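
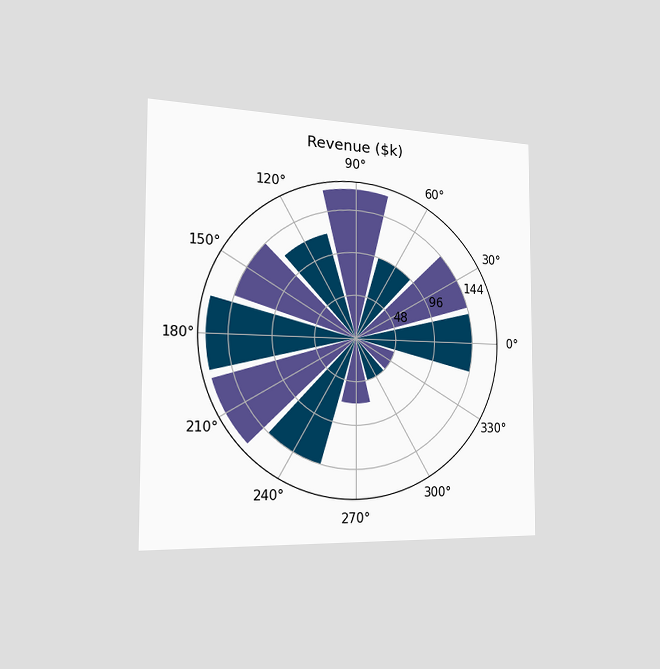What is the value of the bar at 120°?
The chart is viewed slightly from the left. The bar at 120° reaches $120k on the radial axis.

$120k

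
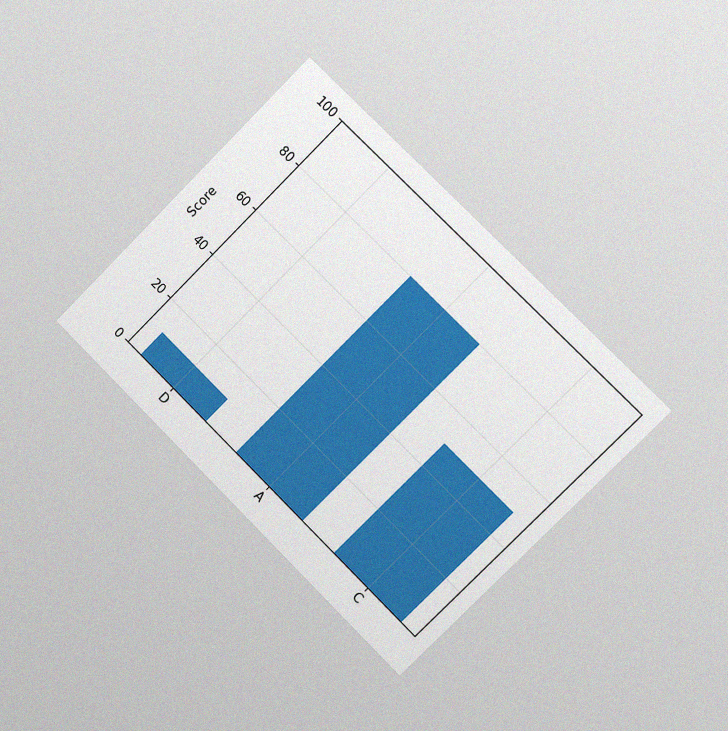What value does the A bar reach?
80

The chart is tilted about 45° clockwise and viewed slightly from the right, with some photo noise. Reading along the chart's y-axis, the A bar reaches 80.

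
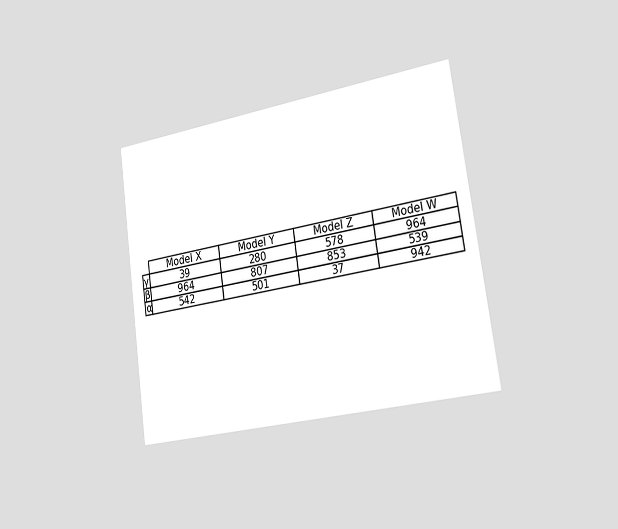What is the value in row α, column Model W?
942

The chart is tilted about 8° counter-clockwise and viewed slightly from the right. The (α, Model W) cell reads 942.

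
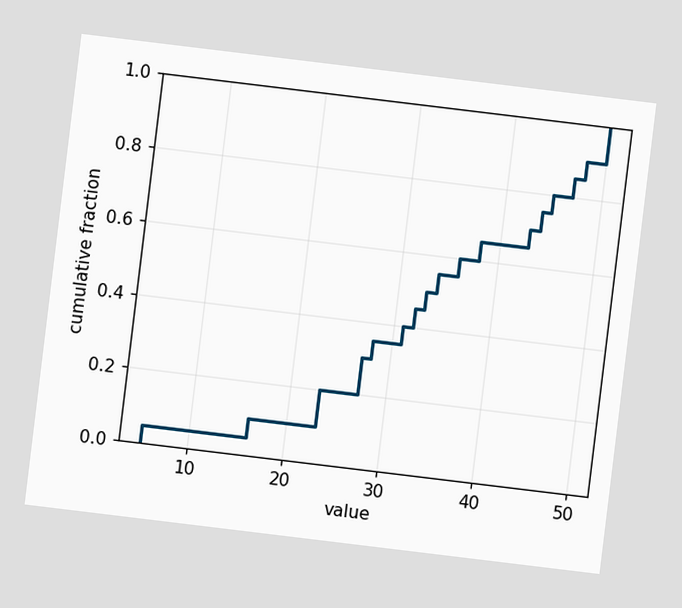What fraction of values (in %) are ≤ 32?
The chart is tilted about 7° clockwise. At x=32 the ECDF step is at 45%.

45%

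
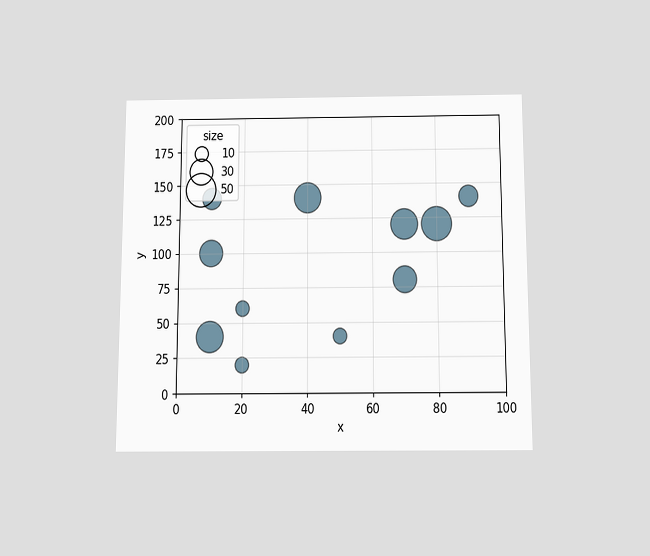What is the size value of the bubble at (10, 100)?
30

The chart is viewed slightly from below. Matching the bubble at (10, 100) against the size legend gives 30.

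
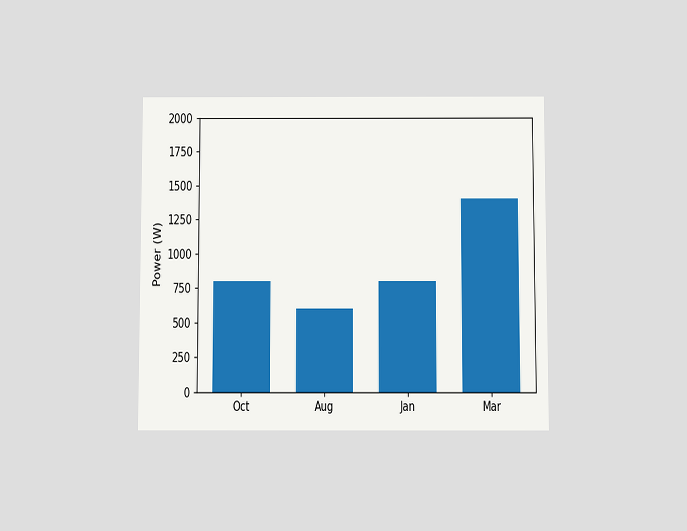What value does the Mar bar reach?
1400W

The chart is viewed slightly from below. Reading along the chart's y-axis, the Mar bar reaches 1400W.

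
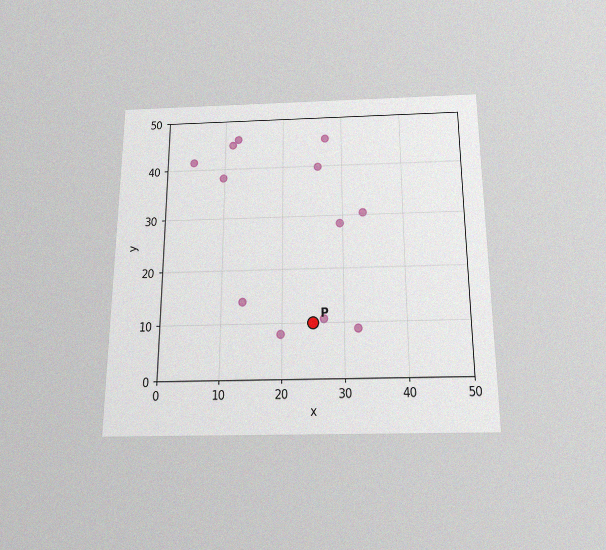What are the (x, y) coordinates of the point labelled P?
(25, 10)

The chart is viewed slightly from below, with some photo noise. Following the gridlines from P to each axis, P sits at (25, 10).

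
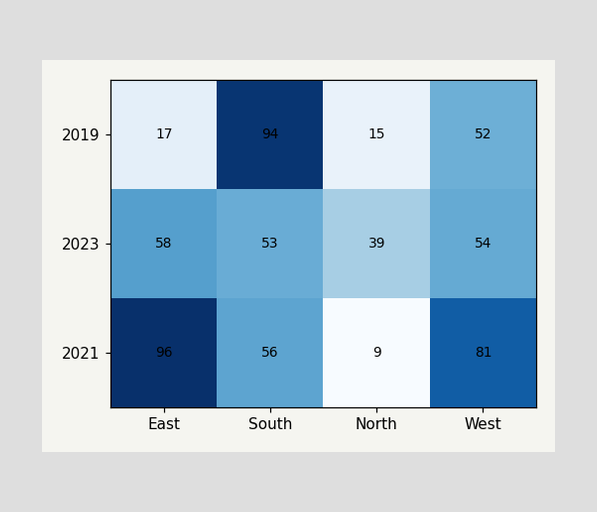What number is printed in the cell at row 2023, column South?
53

The (2023, South) cell reads 53.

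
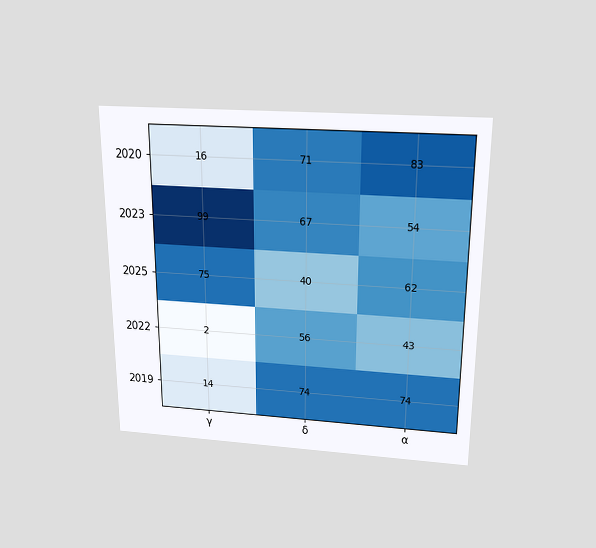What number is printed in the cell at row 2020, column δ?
71

The chart is viewed slightly from above. The (2020, δ) cell reads 71.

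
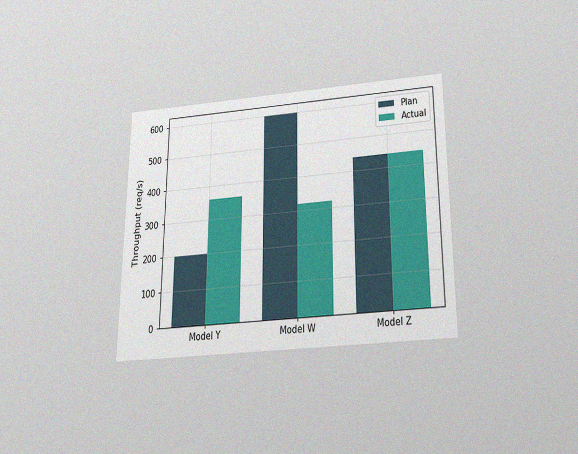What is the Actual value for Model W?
320req/s

The chart is viewed slightly from below, with some photo noise. The Actual bar at Model W reaches 320req/s on the y-axis.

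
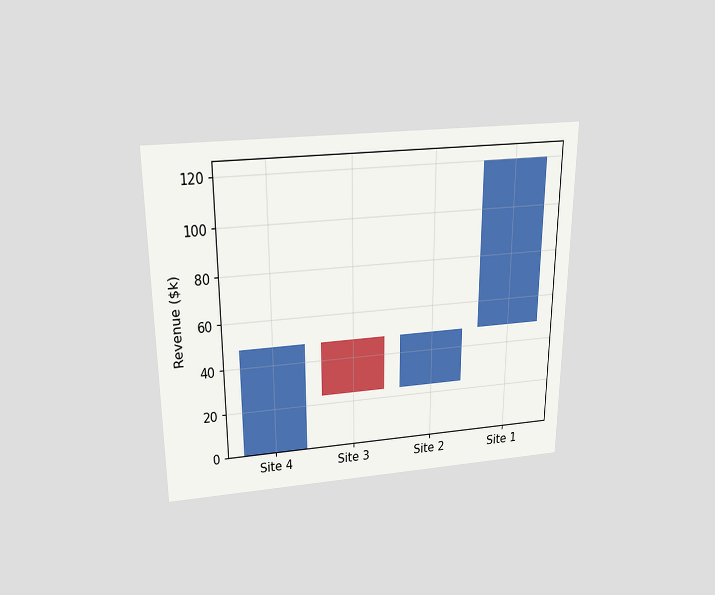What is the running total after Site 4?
The chart is viewed slightly from above. After Site 4 the running total reaches $48k.

$48k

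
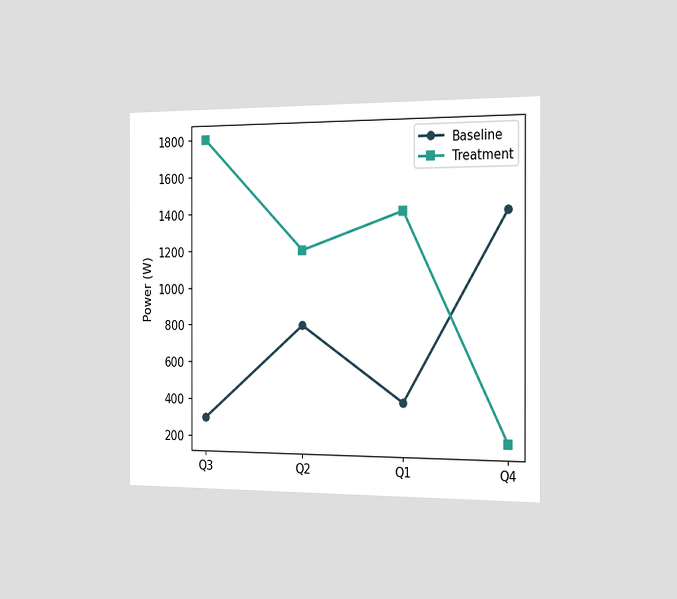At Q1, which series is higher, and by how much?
The chart is viewed slightly from the right. At Q1, Treatment sits above the other line by 1000W.

Treatment, by 1000W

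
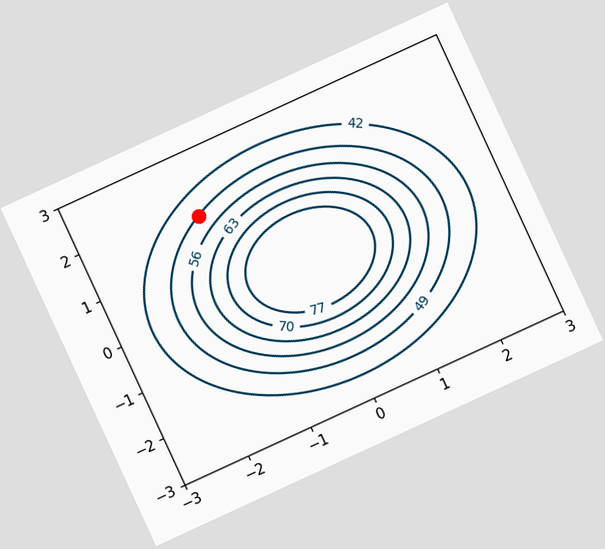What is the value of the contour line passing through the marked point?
49

The chart is tilted about 25° counter-clockwise. The marked point sits on the contour labelled 49.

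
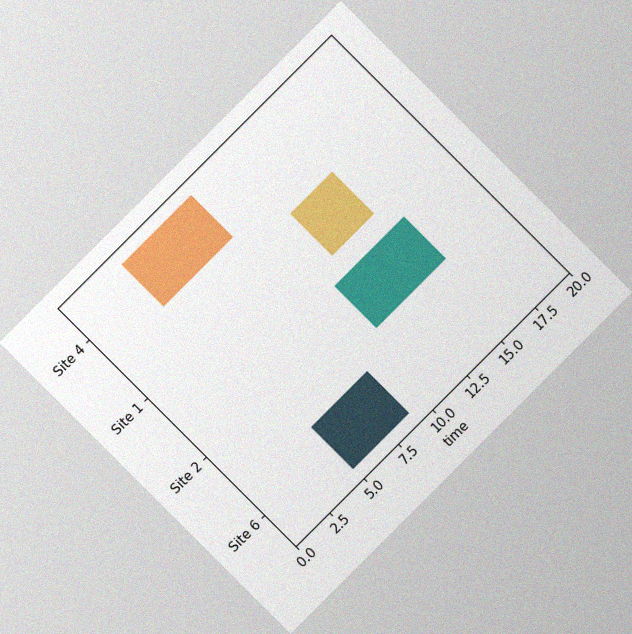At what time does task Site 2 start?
The chart is tilted about 45° counter-clockwise, with some photo noise. The Site 2 bar begins at t=11.

11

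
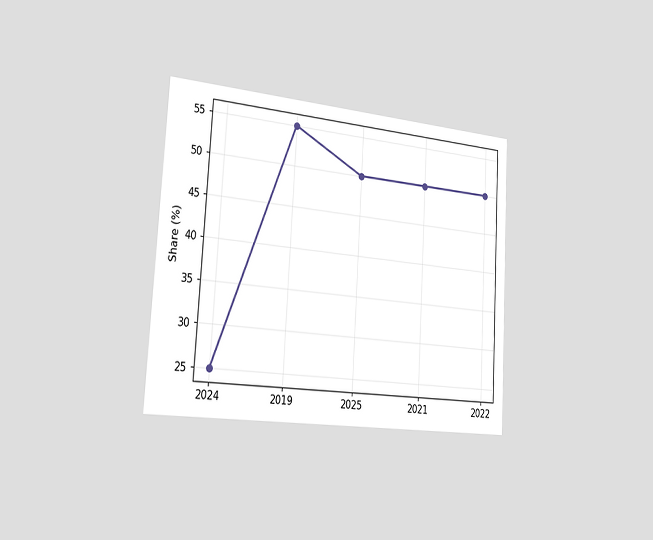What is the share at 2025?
The chart is tilted about 3° clockwise and viewed slightly from the left. At 2025, the line is at 50%.

50%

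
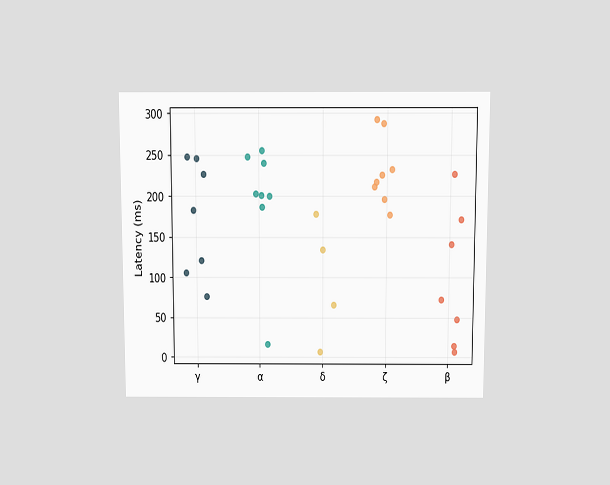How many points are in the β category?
7

The chart is viewed slightly from above. Counting the markers in the β column gives 7.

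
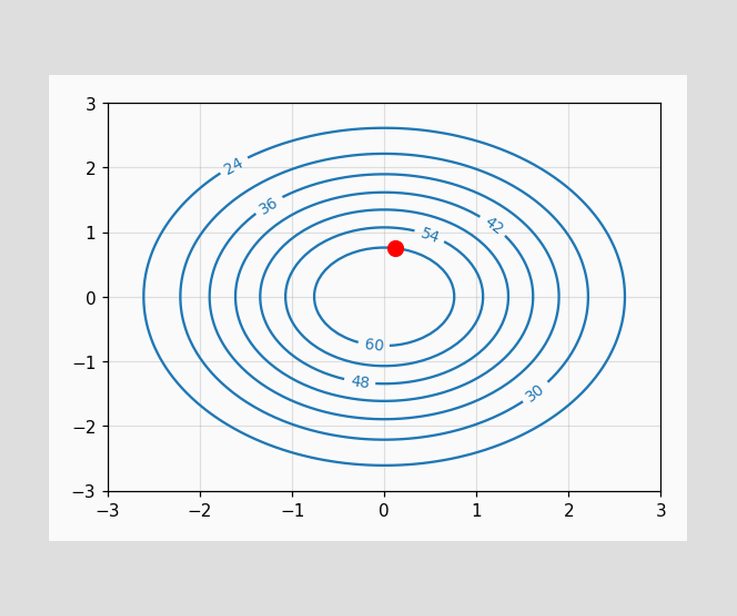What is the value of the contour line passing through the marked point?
The marked point sits on the contour labelled 60.

60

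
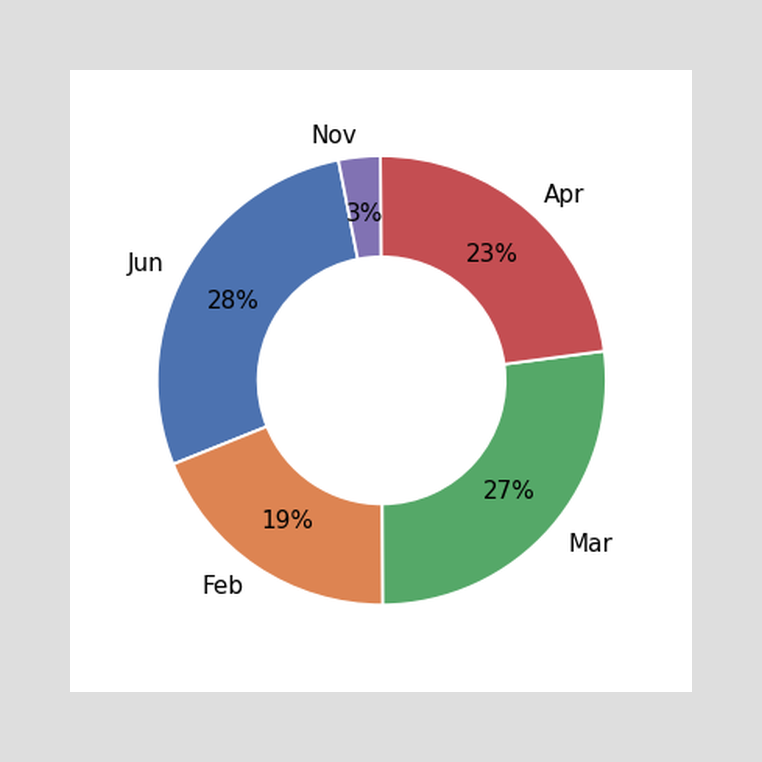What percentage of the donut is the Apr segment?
23%

The Apr segment takes up 23% of the ring.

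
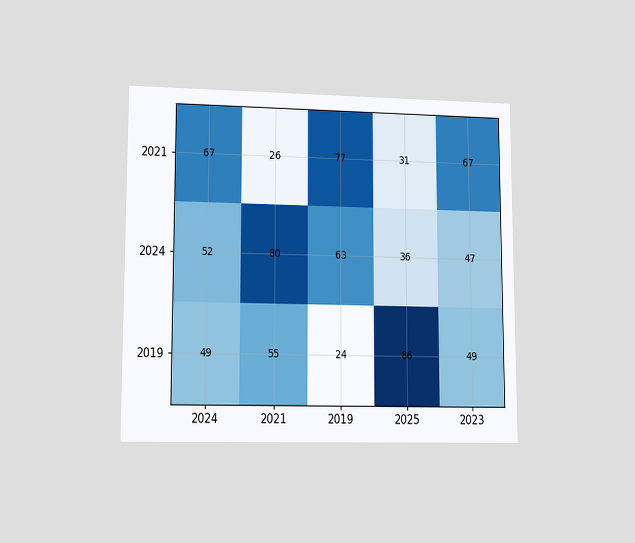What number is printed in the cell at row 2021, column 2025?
The chart is viewed at a slight angle. The (2021, 2025) cell reads 31.

31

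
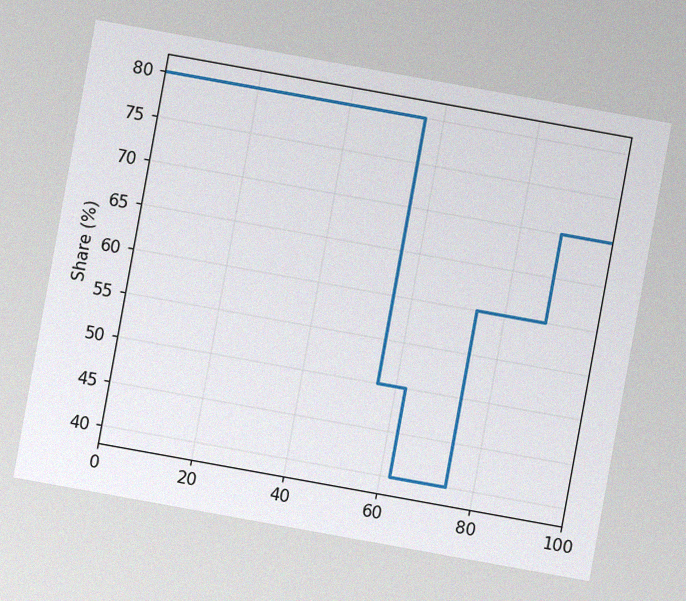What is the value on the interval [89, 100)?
70%

The chart is tilted about 10° clockwise, with some photo noise. On [89, 100) the step sits at 70%.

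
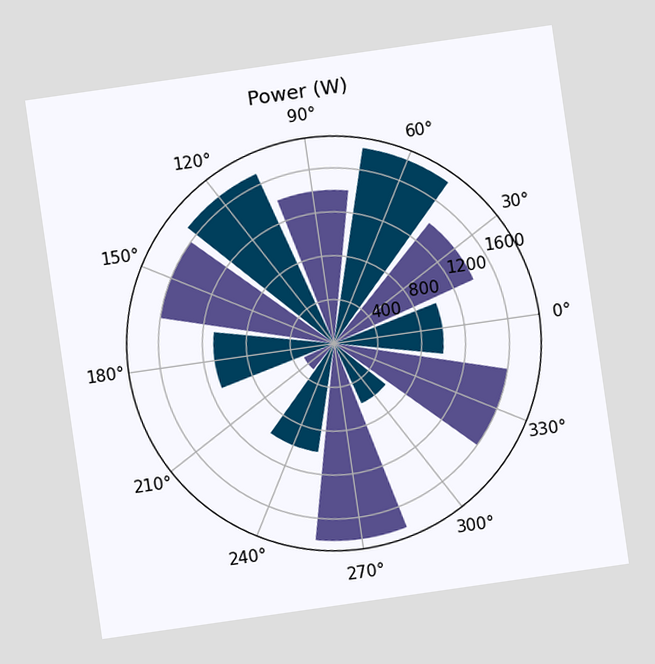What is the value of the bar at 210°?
300W

The chart is tilted about 8° counter-clockwise. The bar at 210° reaches 300W on the radial axis.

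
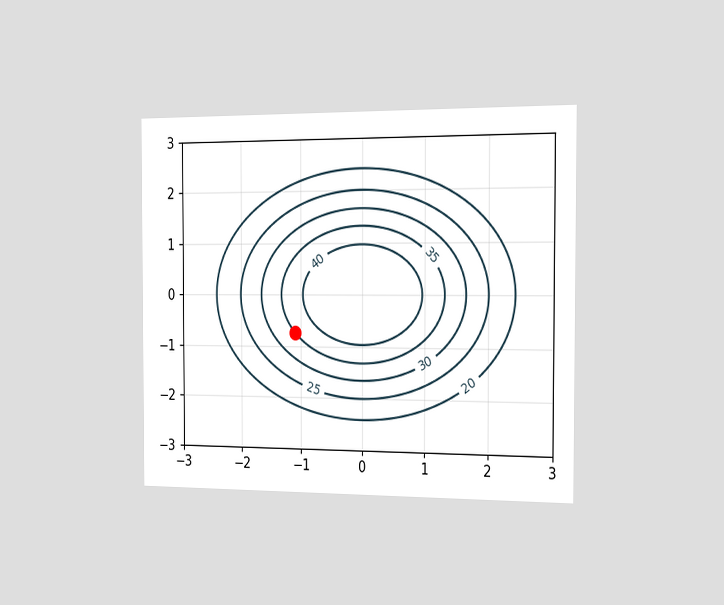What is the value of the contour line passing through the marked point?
The chart is viewed slightly from the right. The marked point sits on the contour labelled 35.

35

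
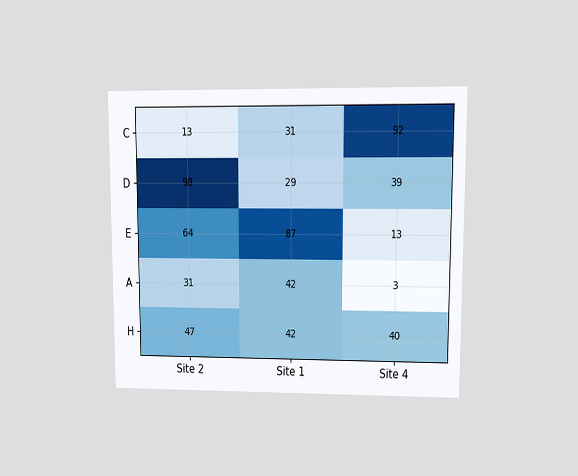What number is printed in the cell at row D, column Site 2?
The chart is viewed at a slight angle. The (D, Site 2) cell reads 98.

98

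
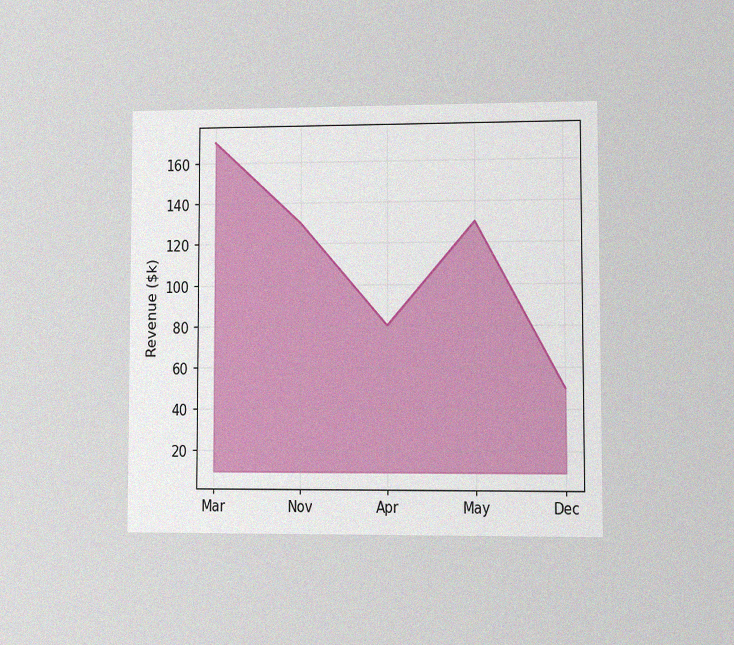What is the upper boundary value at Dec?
The chart is viewed at a slight angle, with some photo noise. At Dec the upper boundary is at $50k.

$50k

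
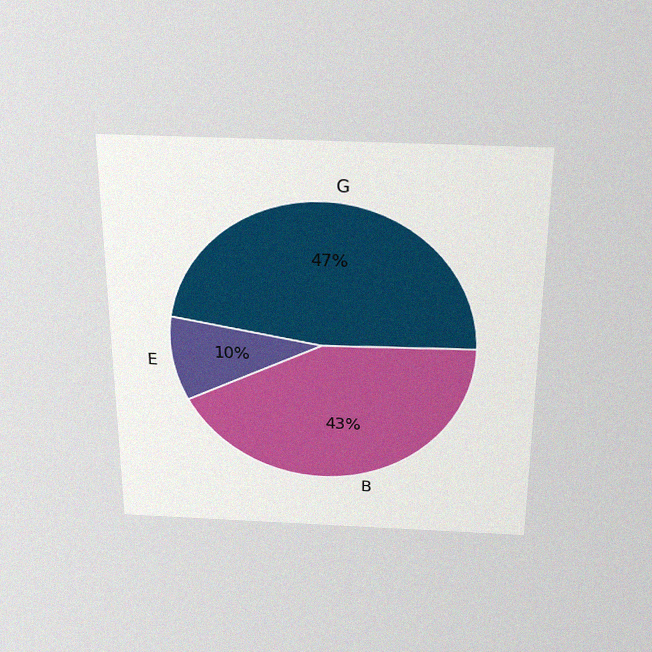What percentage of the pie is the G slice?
The chart is viewed slightly from above, with some photo noise. The G slice takes up 47% of the pie.

47%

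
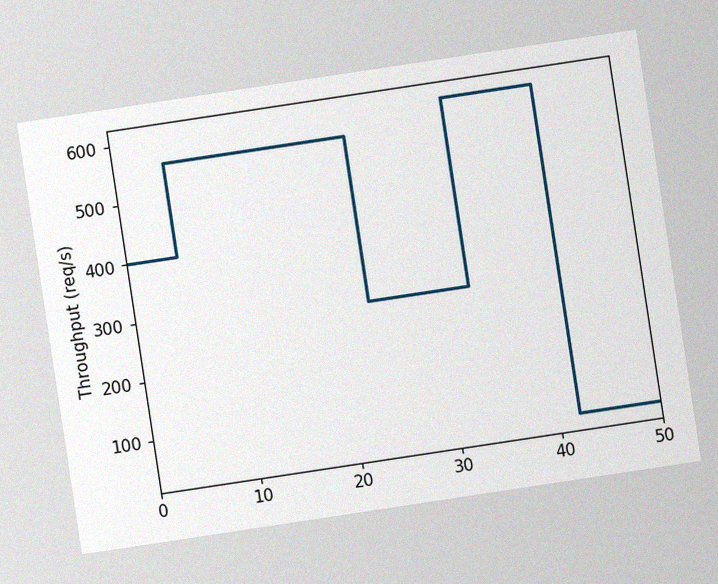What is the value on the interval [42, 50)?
40req/s

The chart is tilted about 9° counter-clockwise, with some photo noise. On [42, 50) the step sits at 40req/s.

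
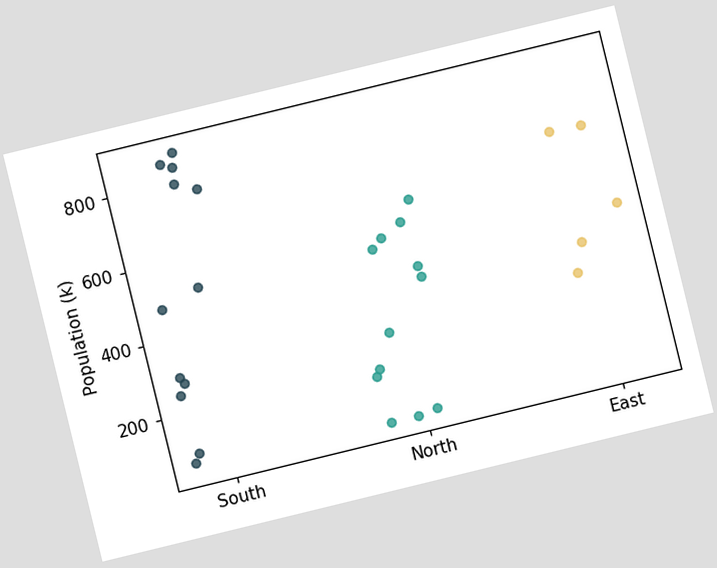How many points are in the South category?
The chart is tilted about 14° counter-clockwise. Counting the markers in the South column gives 12.

12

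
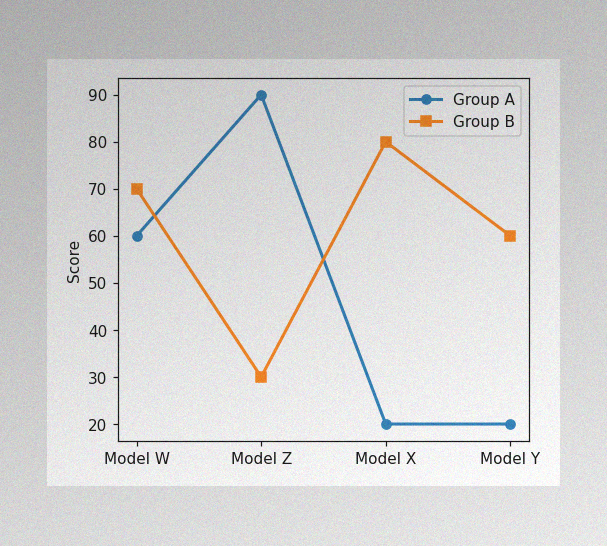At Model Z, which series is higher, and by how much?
Group A, by 60

The image has some photo noise and uneven lighting. At Model Z, Group A sits above the other line by 60.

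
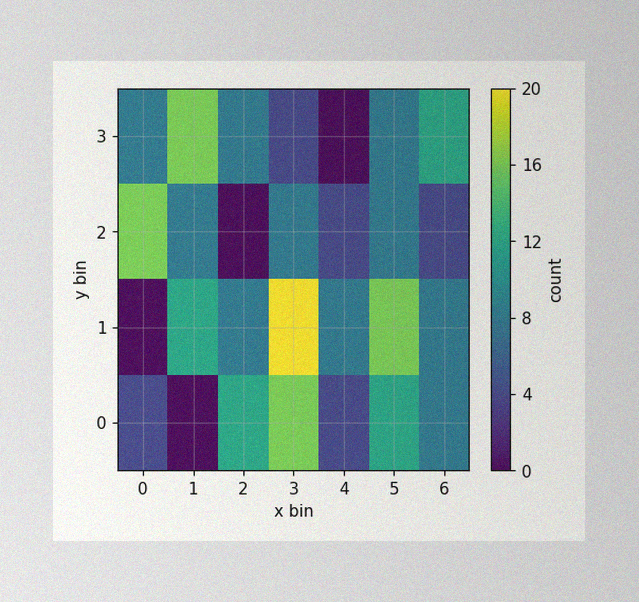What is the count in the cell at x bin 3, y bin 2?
The image has some photo noise and uneven lighting. Matching the cell (3, 2) against the colorbar gives 8.

8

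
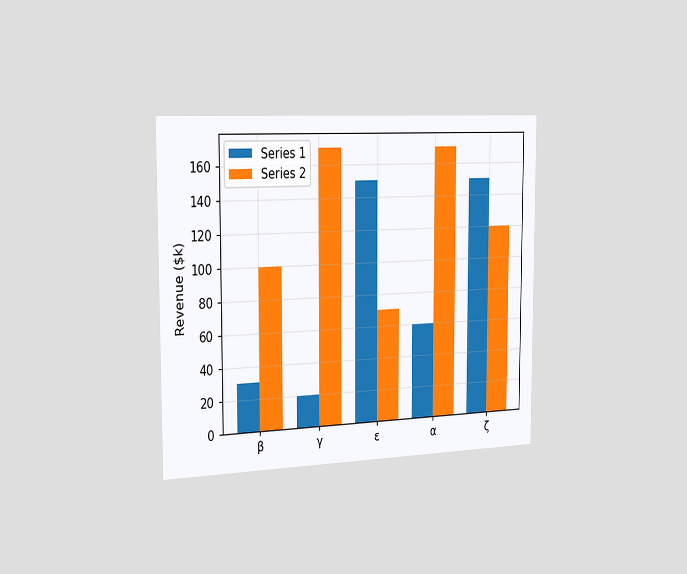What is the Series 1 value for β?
The chart is viewed slightly from the left. The Series 1 bar at β reaches $30k on the y-axis.

$30k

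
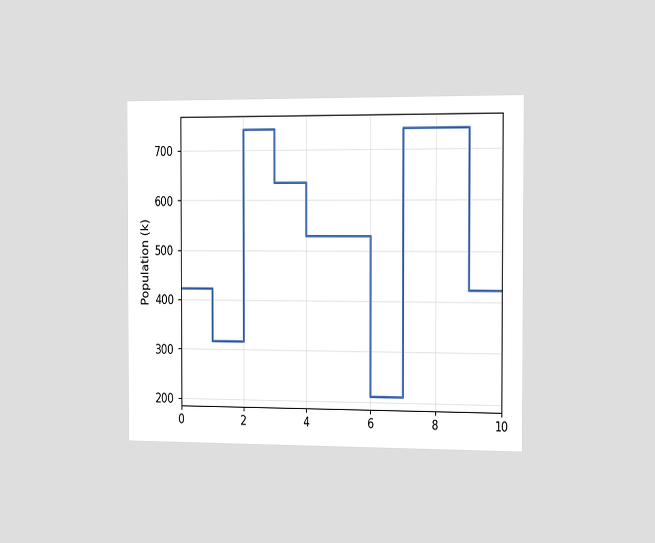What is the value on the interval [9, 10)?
424k

The chart is viewed slightly from the right. On [9, 10) the step sits at 424k.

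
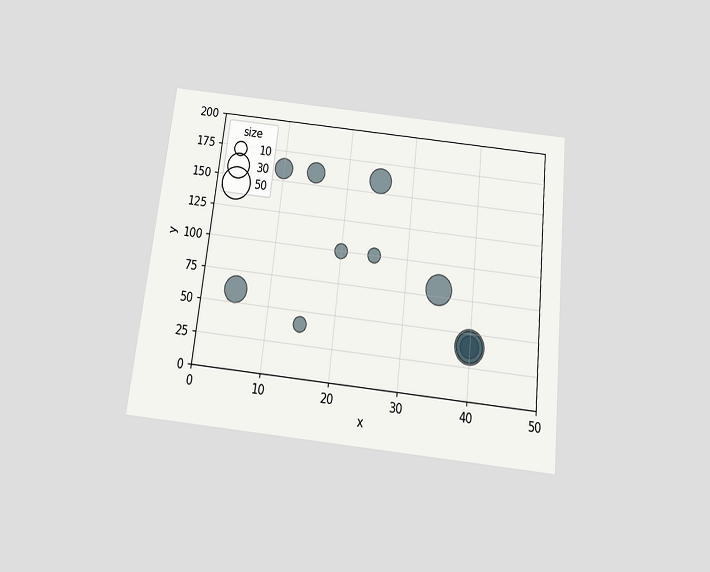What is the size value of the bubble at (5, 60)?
The chart is tilted about 6° clockwise and viewed slightly from below. Matching the bubble at (5, 60) against the size legend gives 30.

30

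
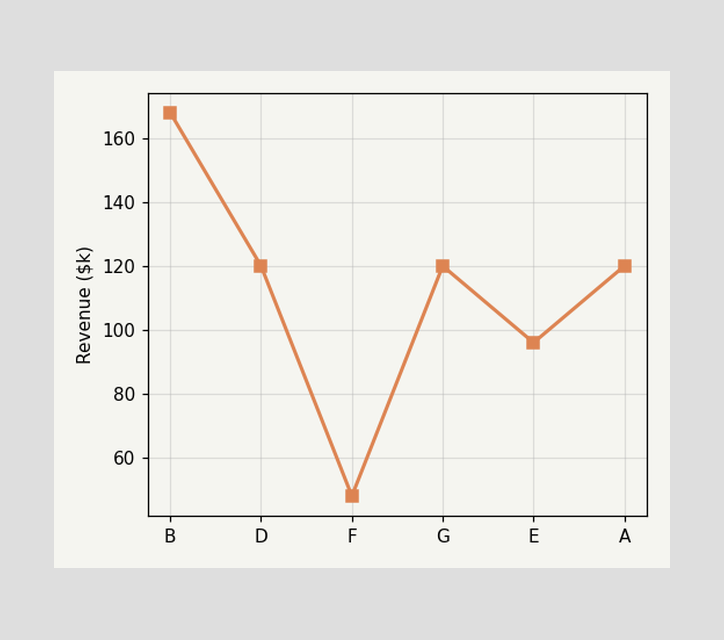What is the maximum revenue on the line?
$168k

The highest point is at B, and reading across to the y-axis gives $168k.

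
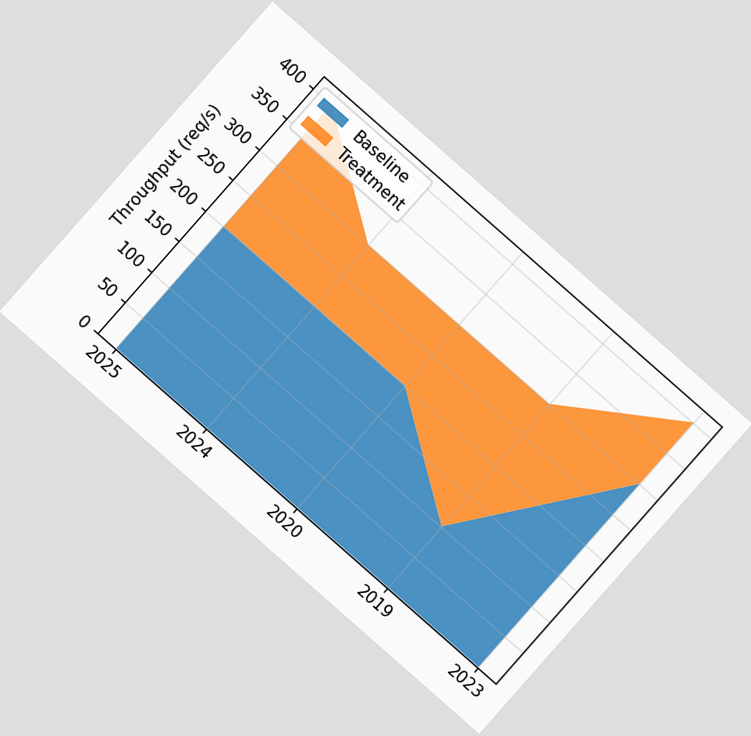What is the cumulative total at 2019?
300req/s

The chart is tilted about 41° clockwise. The stacked total at 2019 reaches 300req/s.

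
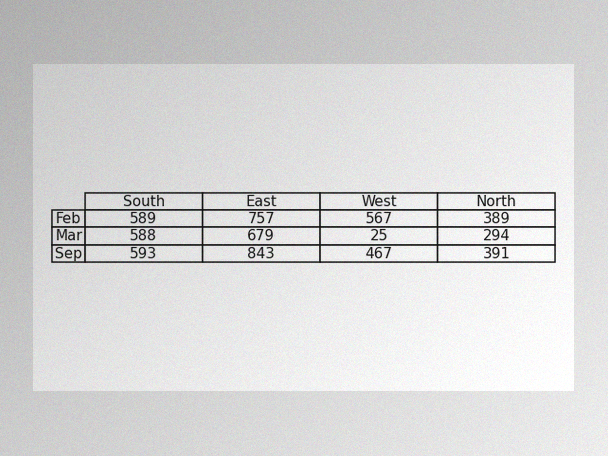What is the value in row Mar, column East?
The image has some photo noise and uneven lighting. The (Mar, East) cell reads 679.

679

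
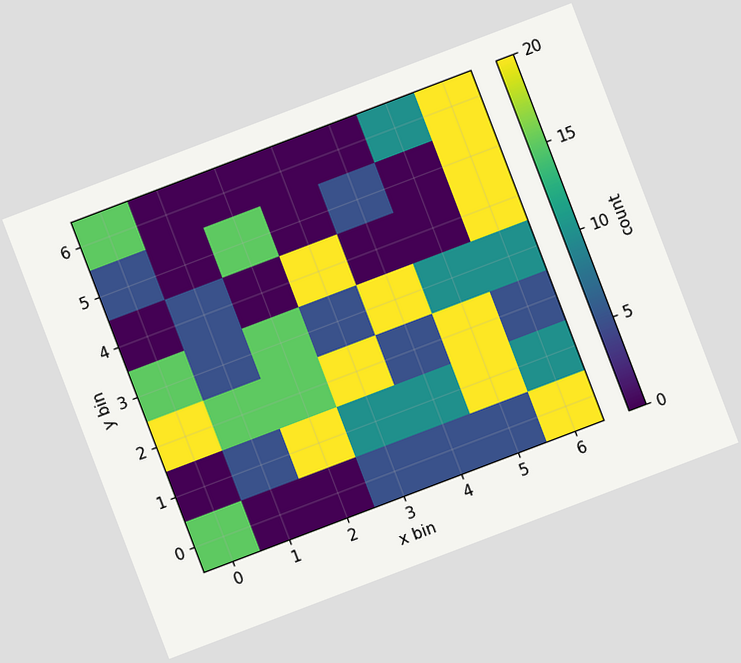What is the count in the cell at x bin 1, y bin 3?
5

The chart is tilted about 21° counter-clockwise. Matching the cell (1, 3) against the colorbar gives 5.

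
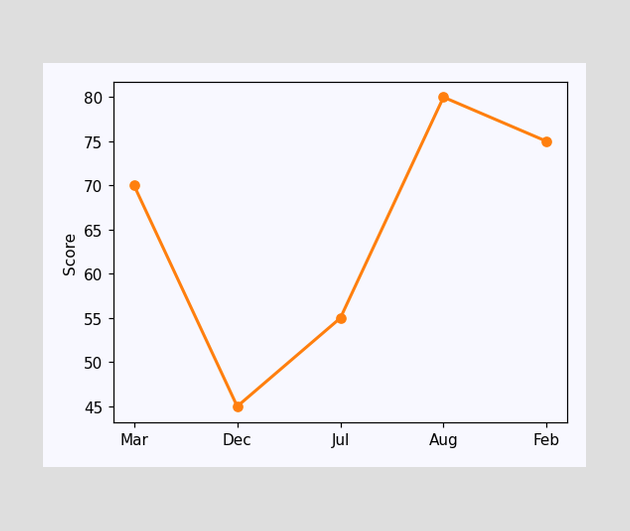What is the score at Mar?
At Mar, the line is at 70.

70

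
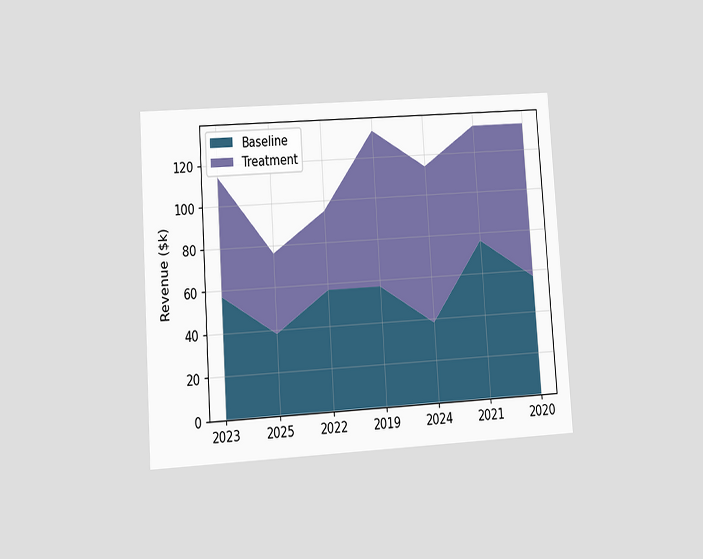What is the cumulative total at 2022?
$95k

The chart is tilted about 4° counter-clockwise and viewed at a slight angle. The stacked total at 2022 reaches $95k.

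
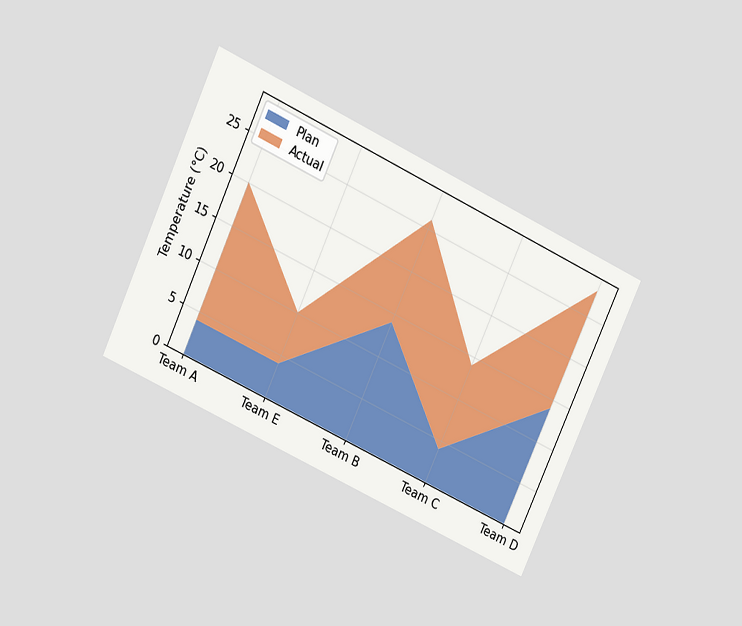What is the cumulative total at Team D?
The chart is tilted about 25° clockwise and viewed at a slight angle. The stacked total at Team D reaches 28°C.

28°C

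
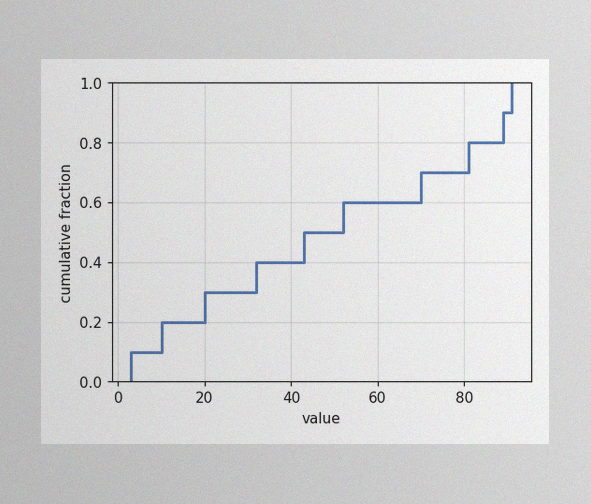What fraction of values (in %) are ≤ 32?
40%

The image has some photo noise and uneven lighting. At x=32 the ECDF step is at 40%.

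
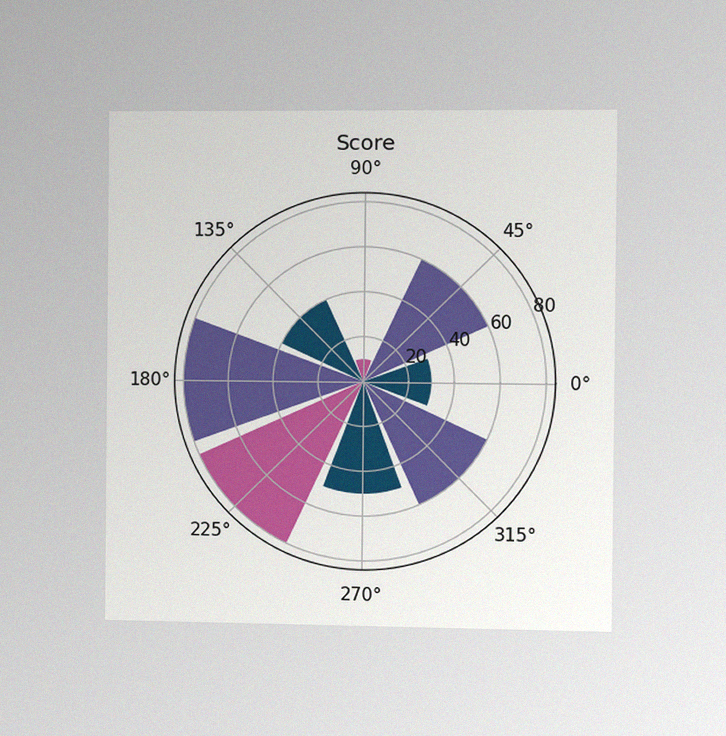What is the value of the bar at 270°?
50

The chart is viewed slightly from the right, with some photo noise. The bar at 270° reaches 50 on the radial axis.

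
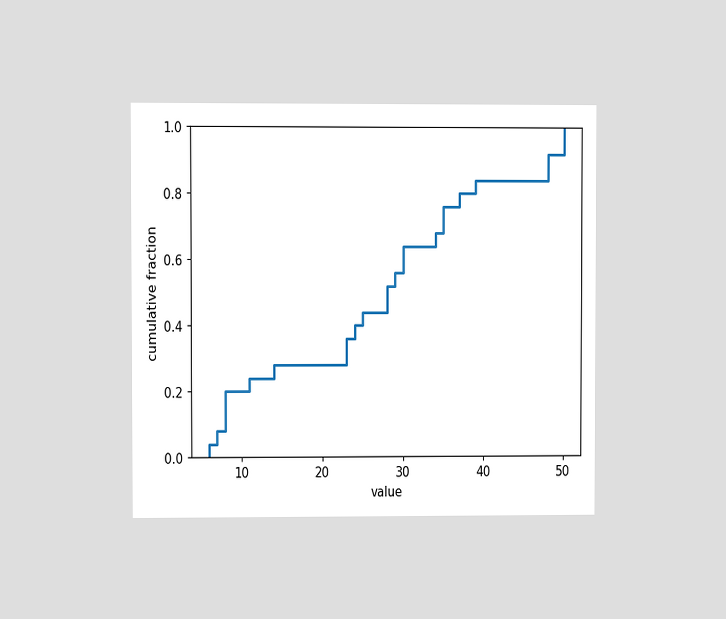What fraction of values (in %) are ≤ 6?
The chart is viewed at a slight angle. At x=6 the ECDF step is at 4%.

4%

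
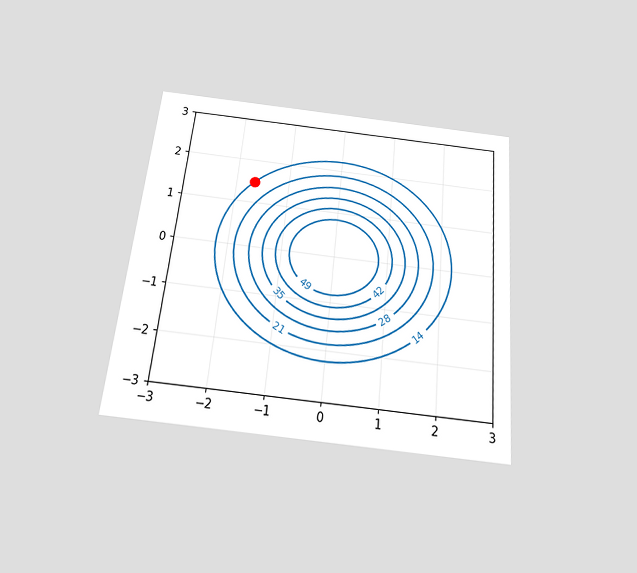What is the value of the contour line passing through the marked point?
14

The chart is tilted about 6° clockwise and viewed slightly from below. The marked point sits on the contour labelled 14.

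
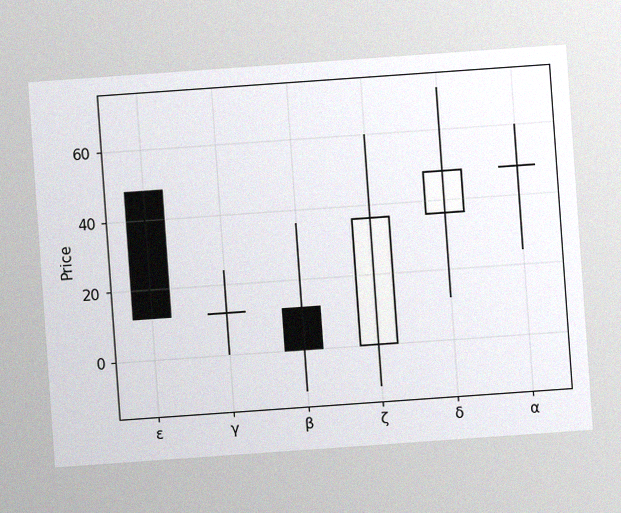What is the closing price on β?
The chart is tilted about 4° counter-clockwise, with some photo noise. The β candle closes at 0.

0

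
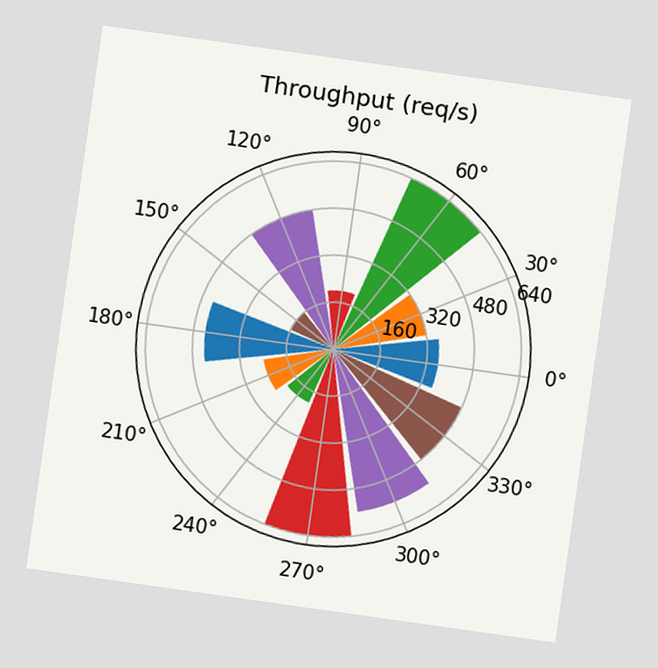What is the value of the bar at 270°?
640req/s

The chart is tilted about 8° clockwise. The bar at 270° reaches 640req/s on the radial axis.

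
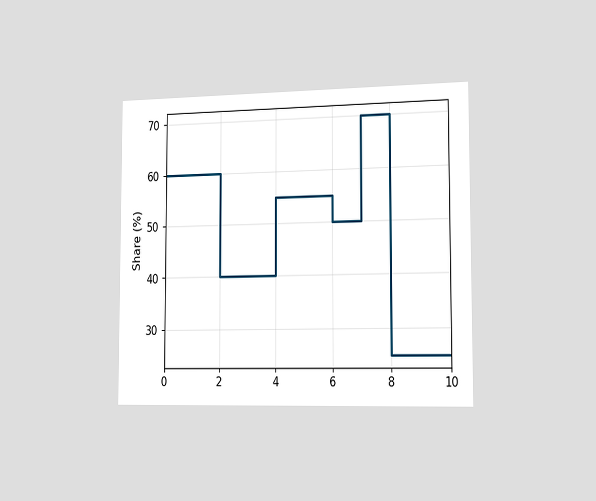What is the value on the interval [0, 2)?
The chart is viewed slightly from the right. On [0, 2) the step sits at 60%.

60%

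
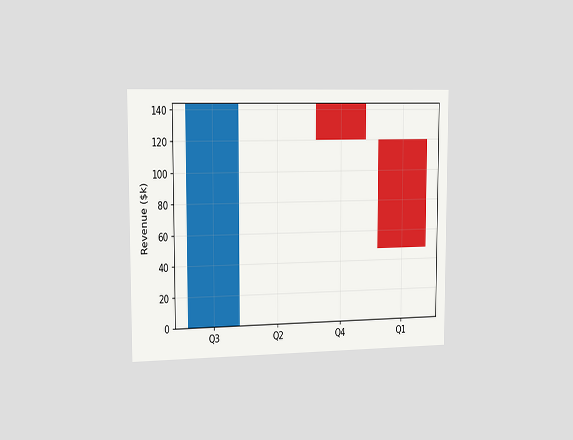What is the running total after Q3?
$144k

The chart is viewed slightly from the left. After Q3 the running total reaches $144k.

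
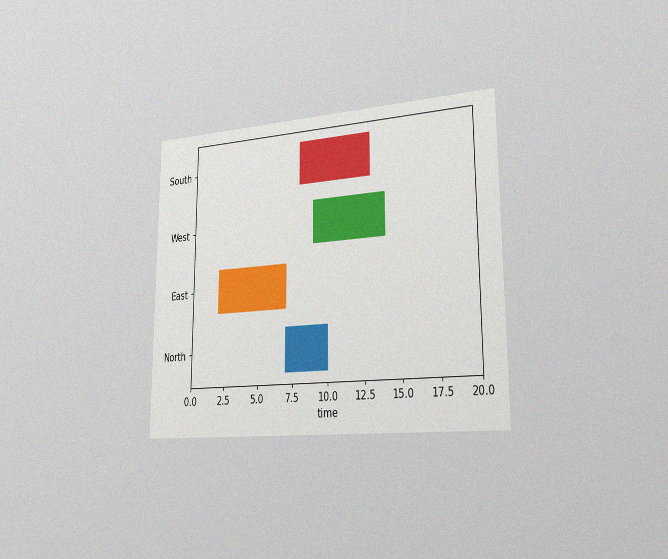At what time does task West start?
The chart is viewed slightly from the right, with some photo noise. The West bar begins at t=9.

9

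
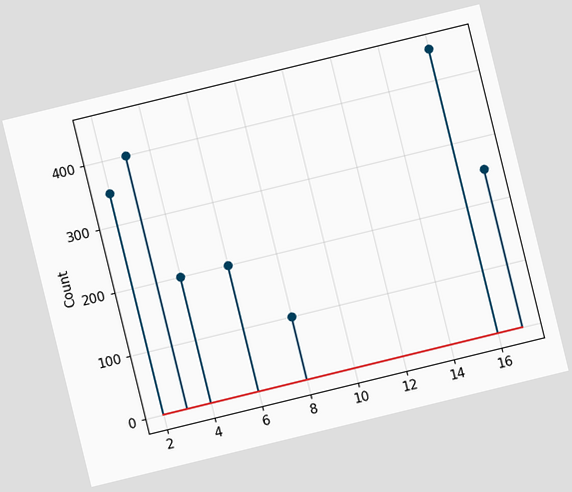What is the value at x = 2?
350

The chart is tilted about 14° counter-clockwise. The stem at x=2 reaches 350.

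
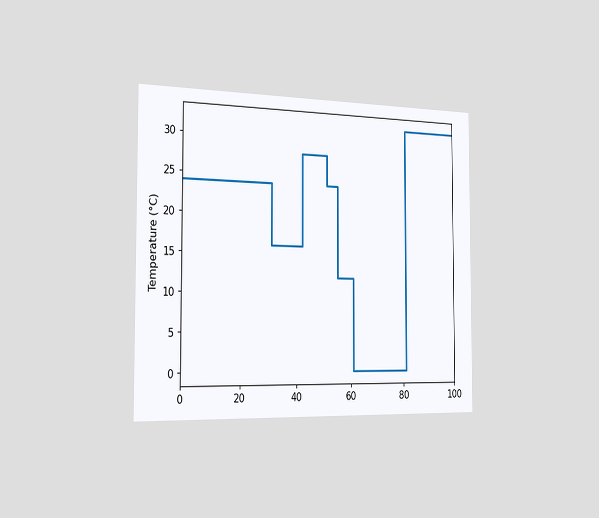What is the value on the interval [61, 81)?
0°C

The chart is viewed slightly from the left. On [61, 81) the step sits at 0°C.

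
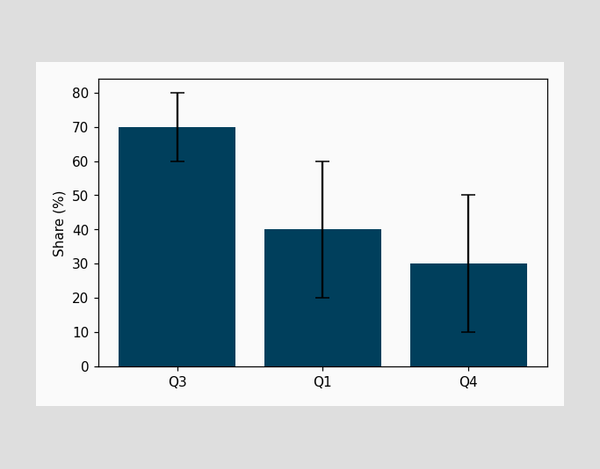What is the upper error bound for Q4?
50%

The Q4 bar's upper whisker reaches 50%.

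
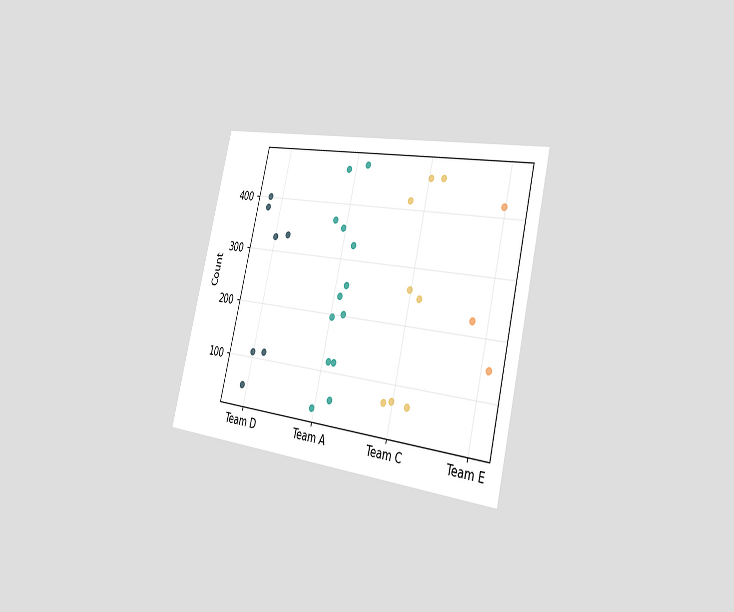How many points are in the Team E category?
The chart is tilted about 14° clockwise and viewed slightly from the right. Counting the markers in the Team E column gives 3.

3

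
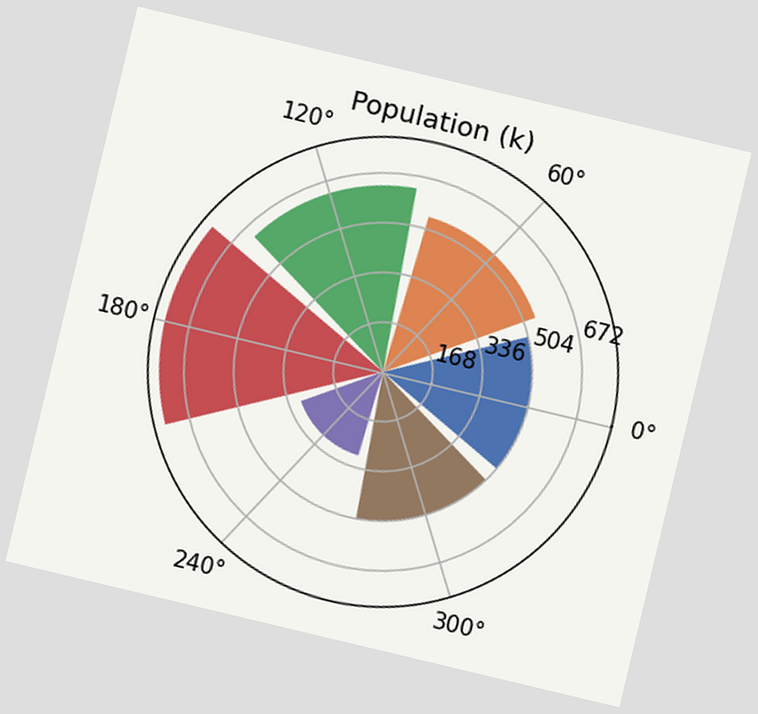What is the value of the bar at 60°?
546k

The chart is tilted about 13° clockwise. The bar at 60° reaches 546k on the radial axis.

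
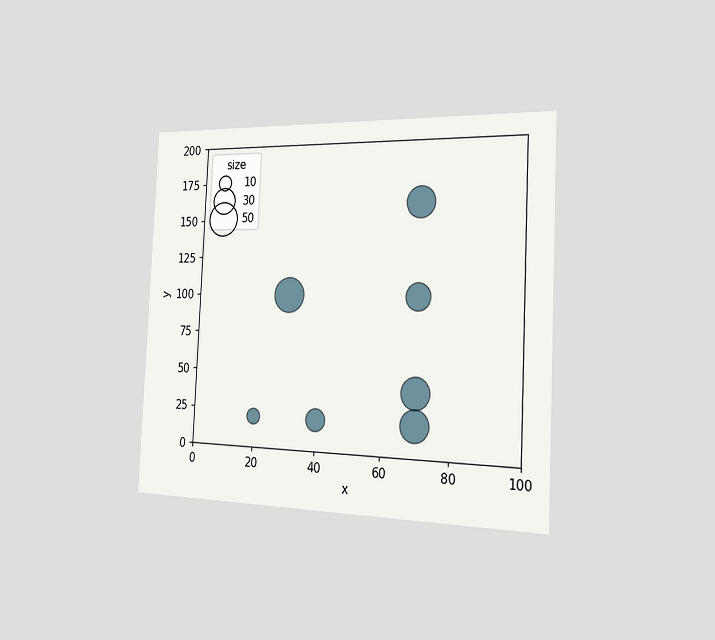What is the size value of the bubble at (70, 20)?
The chart is tilted about 3° clockwise and viewed slightly from the right. Matching the bubble at (70, 20) against the size legend gives 40.

40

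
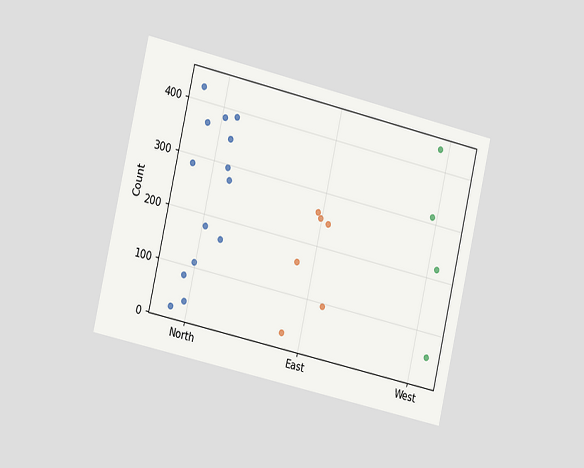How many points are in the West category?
4

The chart is tilted about 13° clockwise and viewed slightly from the left. Counting the markers in the West column gives 4.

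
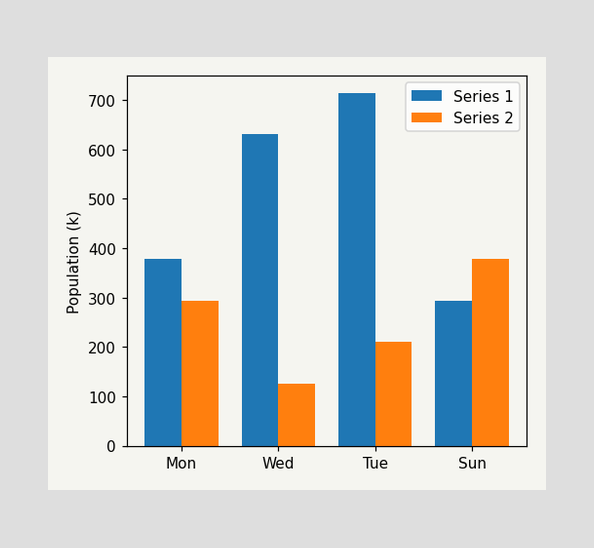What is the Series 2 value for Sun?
378k

The Series 2 bar at Sun reaches 378k on the y-axis.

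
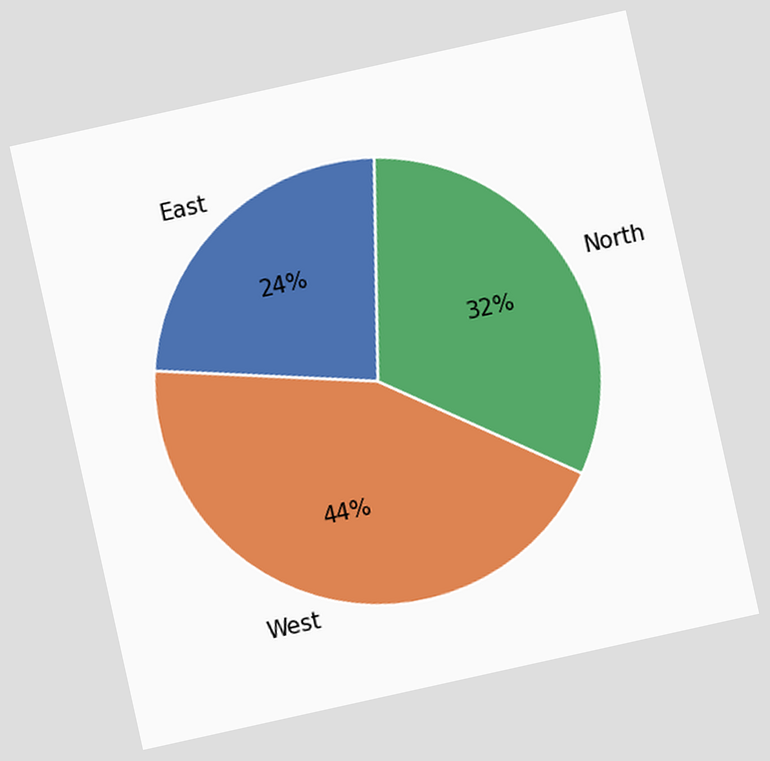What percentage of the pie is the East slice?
24%

The chart is tilted about 12° counter-clockwise. The East slice takes up 24% of the pie.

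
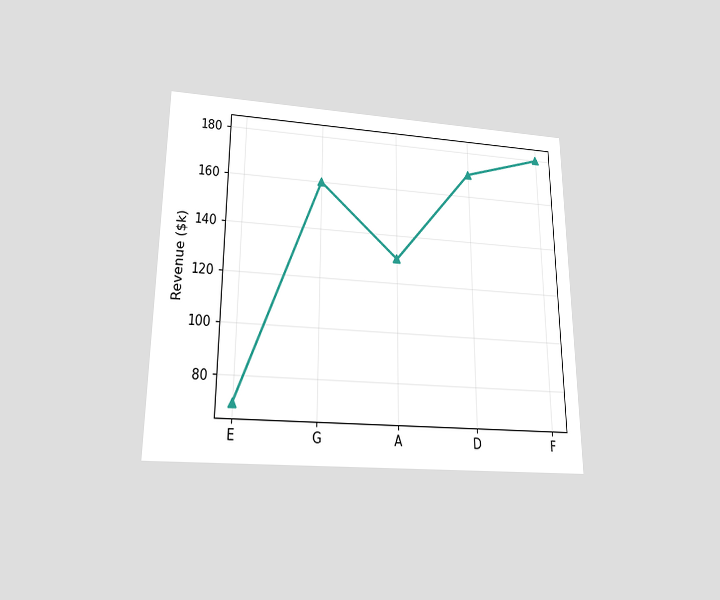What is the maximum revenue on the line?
The chart is viewed slightly from below. The highest point is at F, and reading across to the y-axis gives $180k.

$180k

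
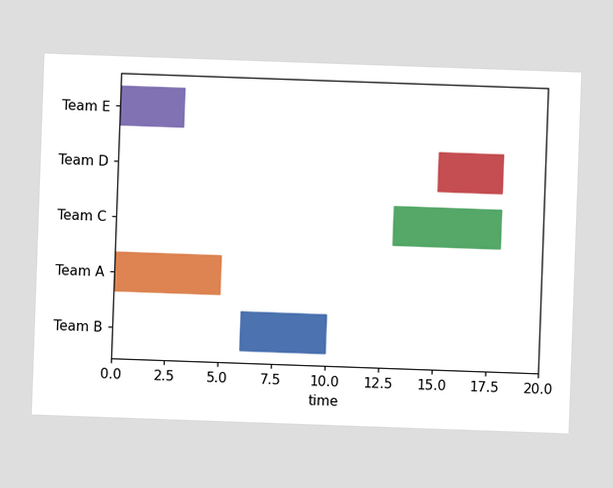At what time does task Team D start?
15

The chart is tilted about 2° clockwise. The Team D bar begins at t=15.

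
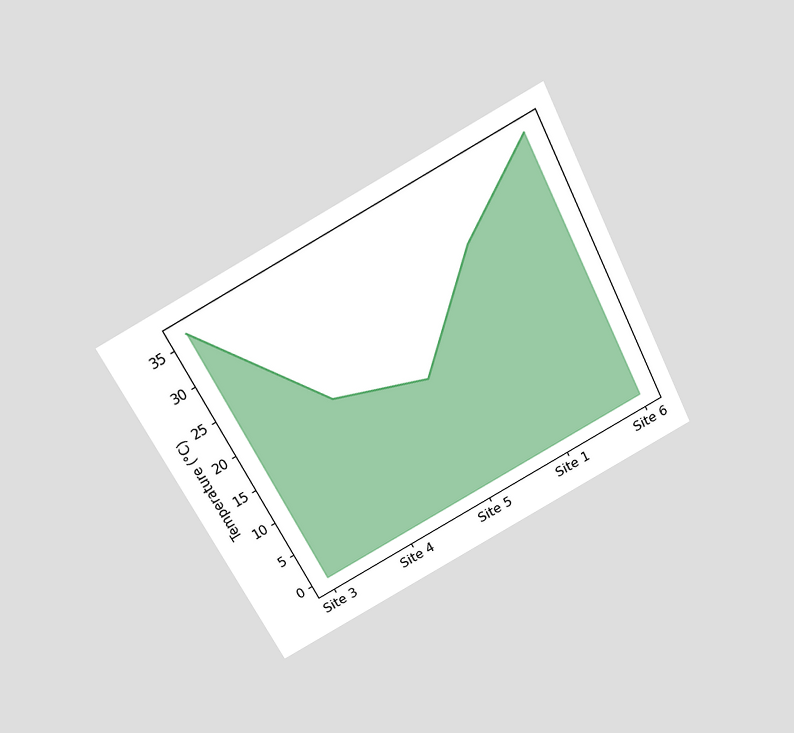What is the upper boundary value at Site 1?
28°C

The chart is tilted about 27° counter-clockwise and viewed slightly from above. At Site 1 the upper boundary is at 28°C.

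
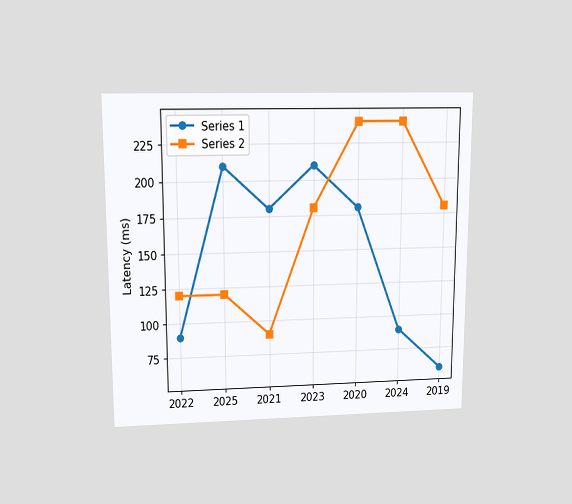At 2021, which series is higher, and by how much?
The chart is viewed slightly from above. At 2021, Series 1 sits above the other line by 90ms.

Series 1, by 90ms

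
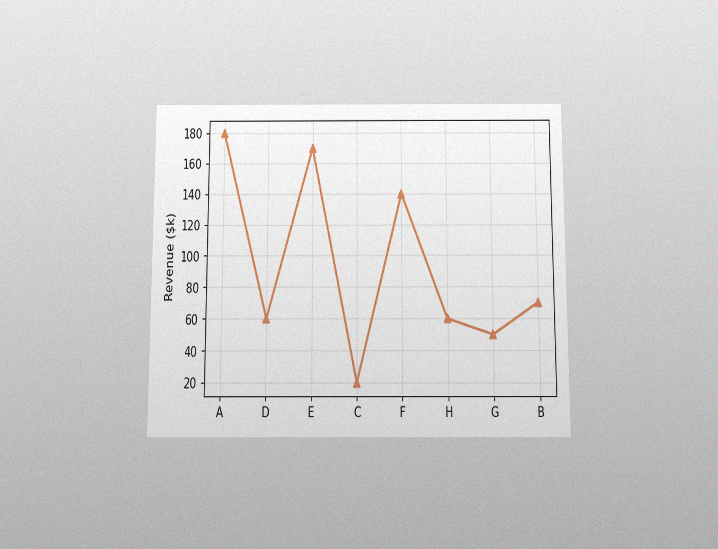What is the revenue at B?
The chart is viewed slightly from below, with some photo noise. At B, the line is at $70k.

$70k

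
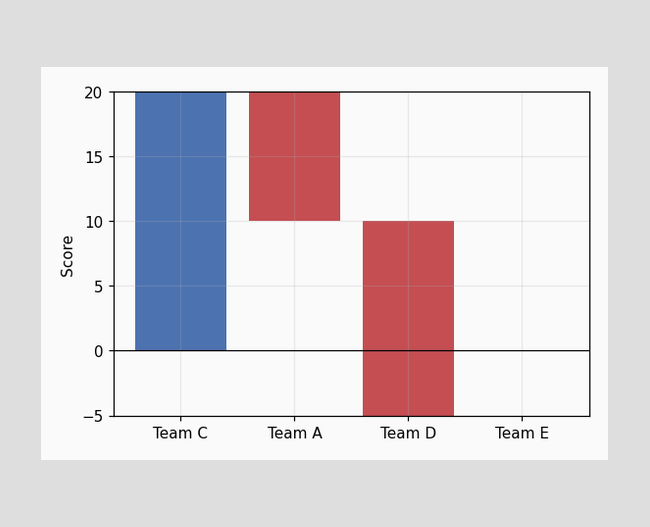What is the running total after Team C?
20

After Team C the running total reaches 20.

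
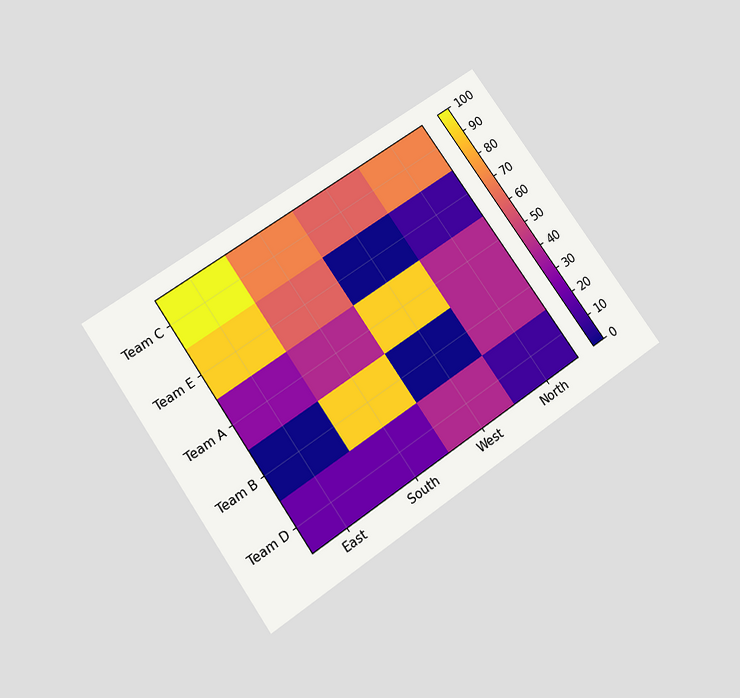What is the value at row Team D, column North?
The chart is tilted about 35° counter-clockwise and viewed slightly from below. Matching cell (Team D, North) against the colorbar gives 10.

10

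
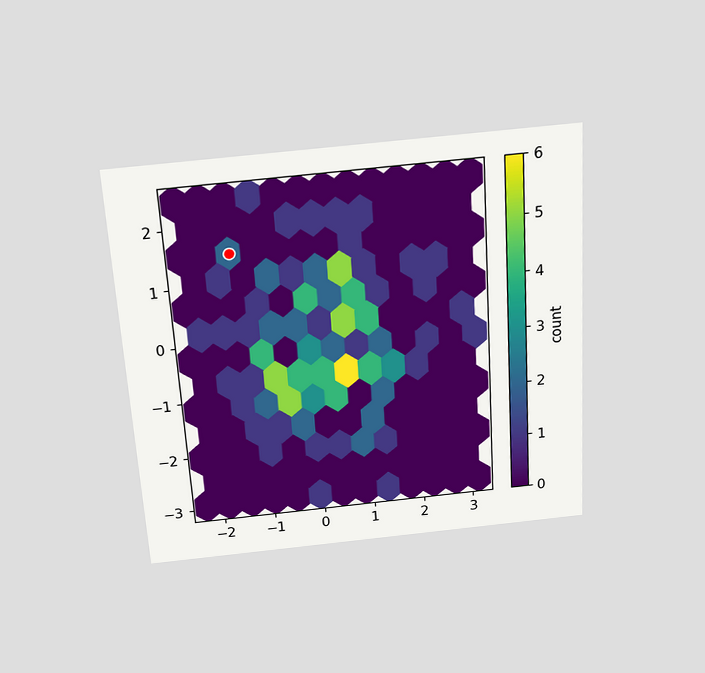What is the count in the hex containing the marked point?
The chart is tilted about 3° counter-clockwise and viewed slightly from above. The marked hex reads 2 on the colorbar.

2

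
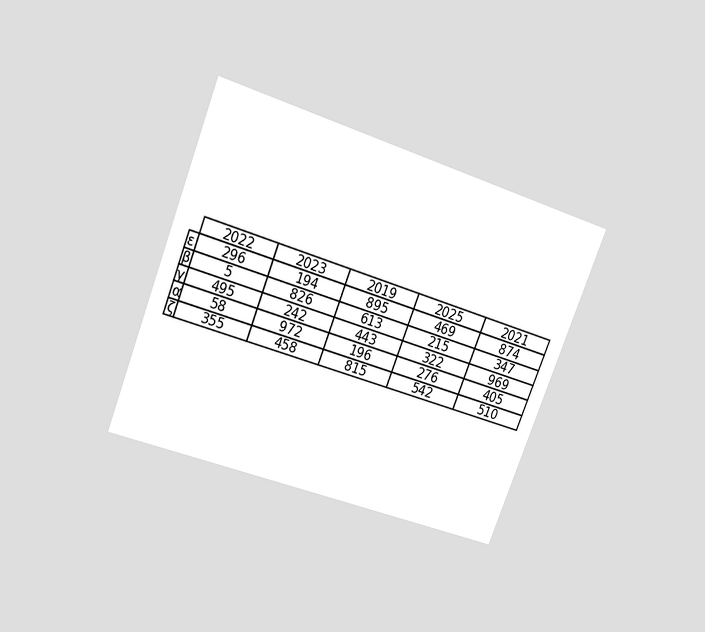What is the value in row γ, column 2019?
The chart is tilted about 21° clockwise and viewed slightly from above. The (γ, 2019) cell reads 443.

443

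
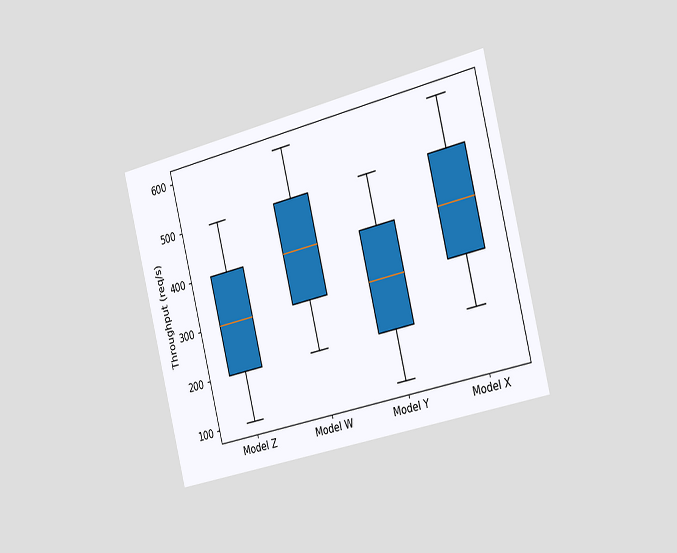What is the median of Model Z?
The chart is tilted about 14° counter-clockwise and viewed slightly from the right. The median line in the Model Z box sits at 300req/s.

300req/s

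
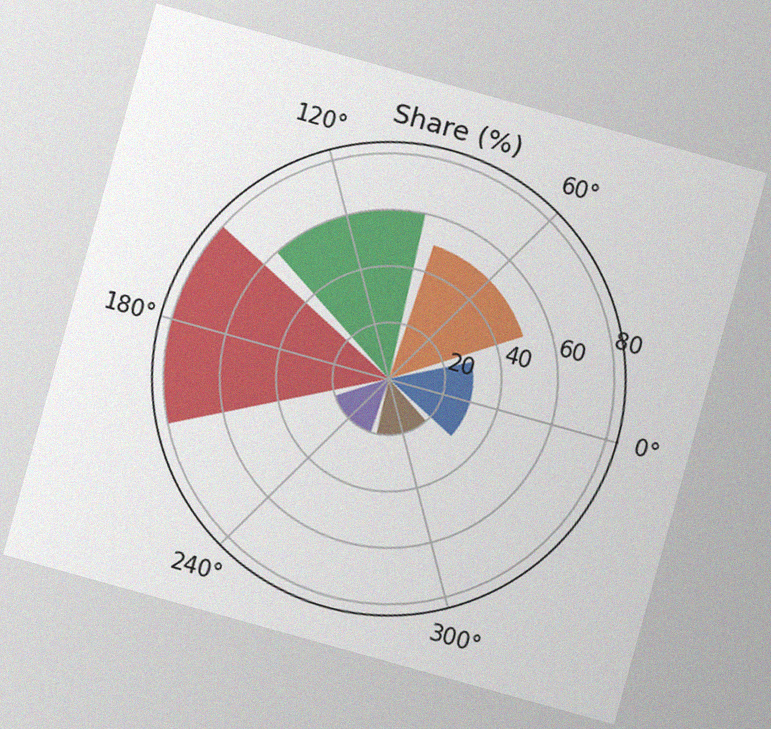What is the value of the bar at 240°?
The chart is tilted about 16° clockwise, with some photo noise. The bar at 240° reaches 20% on the radial axis.

20%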